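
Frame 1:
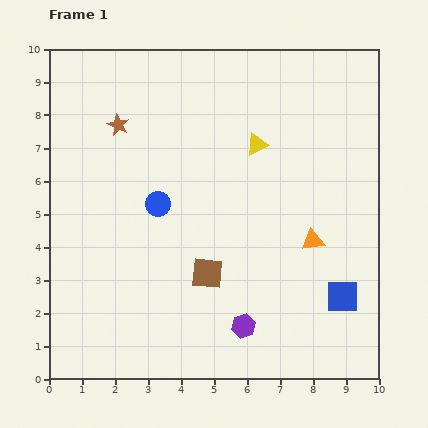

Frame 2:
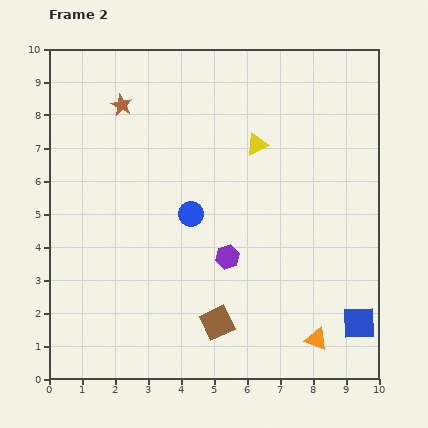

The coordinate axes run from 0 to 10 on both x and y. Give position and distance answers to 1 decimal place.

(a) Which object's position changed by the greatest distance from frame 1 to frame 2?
the orange triangle

(moved 3.0; next 2.2)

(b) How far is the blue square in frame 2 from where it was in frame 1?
0.9

The blue square moved from (8.9, 2.5) to (9.4, 1.7), a distance of √(0.5² + 0.8²) ≈ 0.9.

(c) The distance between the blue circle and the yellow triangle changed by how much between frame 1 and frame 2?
-0.6

Distance in frame 1: 3.5. Distance in frame 2: 2.9.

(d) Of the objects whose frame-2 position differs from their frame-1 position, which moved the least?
the brown star

(moved 0.6)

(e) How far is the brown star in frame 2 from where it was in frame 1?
0.6

The brown star moved from (2.1, 7.7) to (2.2, 8.3), a distance of √(0.1² + 0.6²) ≈ 0.6.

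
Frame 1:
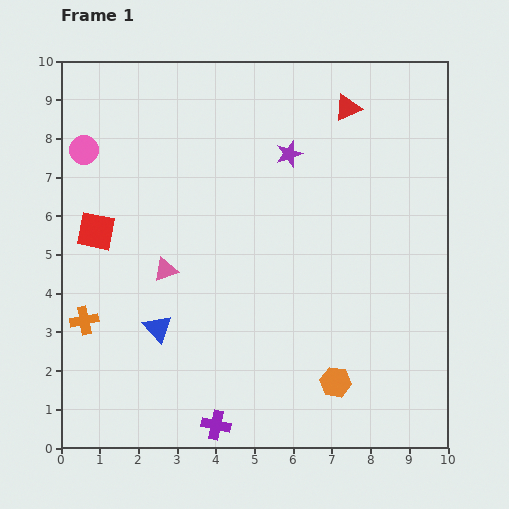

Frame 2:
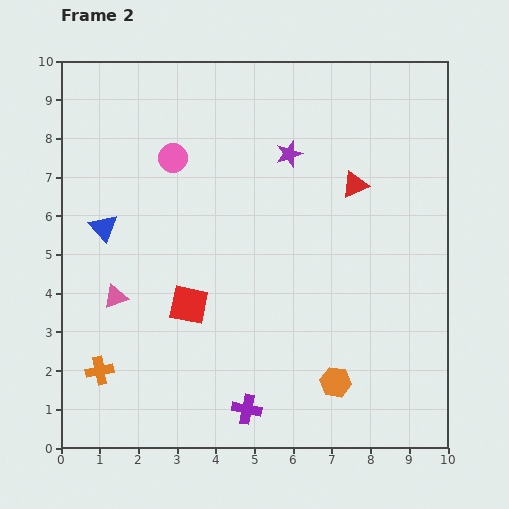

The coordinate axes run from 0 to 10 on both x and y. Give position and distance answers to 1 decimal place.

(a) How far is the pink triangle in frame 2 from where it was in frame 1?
1.5

The pink triangle moved from (2.7, 4.6) to (1.4, 3.9), a distance of √(1.3² + 0.7²) ≈ 1.5.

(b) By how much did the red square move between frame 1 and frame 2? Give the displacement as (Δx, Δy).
(2.4, -1.9)

The red square was at (0.9, 5.6) in frame 1 and (3.3, 3.7) in frame 2.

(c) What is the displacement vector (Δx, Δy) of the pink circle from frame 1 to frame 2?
(2.3, -0.2)

The pink circle was at (0.6, 7.7) in frame 1 and (2.9, 7.5) in frame 2.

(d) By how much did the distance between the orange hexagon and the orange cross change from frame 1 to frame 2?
-0.6

Distance in frame 1: 6.7. Distance in frame 2: 6.1.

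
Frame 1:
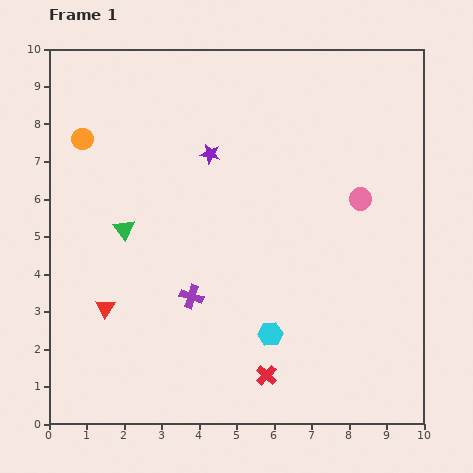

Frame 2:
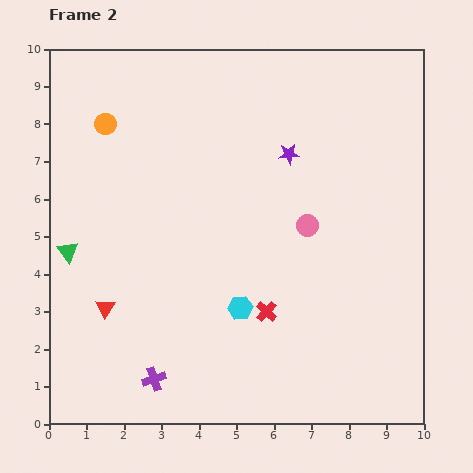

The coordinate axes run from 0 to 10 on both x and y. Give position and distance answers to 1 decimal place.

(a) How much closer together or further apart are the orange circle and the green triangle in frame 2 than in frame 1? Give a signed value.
+0.9

Distance in frame 1: 2.6. Distance in frame 2: 3.5.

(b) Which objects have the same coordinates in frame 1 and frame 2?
the red triangle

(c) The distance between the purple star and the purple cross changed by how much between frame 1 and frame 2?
+3.2

Distance in frame 1: 3.8. Distance in frame 2: 7.0.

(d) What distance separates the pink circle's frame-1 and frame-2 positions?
1.6

The pink circle moved from (8.3, 6.0) to (6.9, 5.3), a distance of √(1.4² + 0.7²) ≈ 1.6.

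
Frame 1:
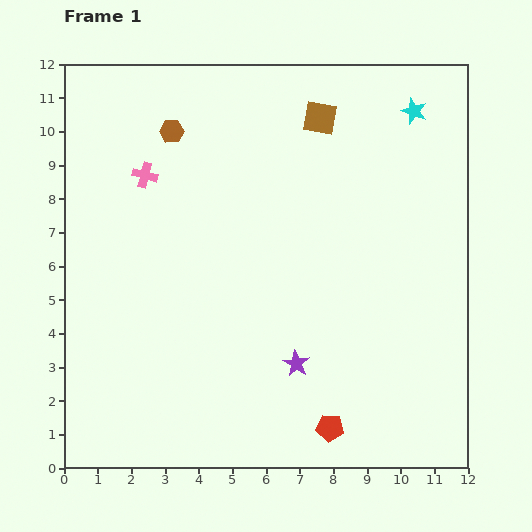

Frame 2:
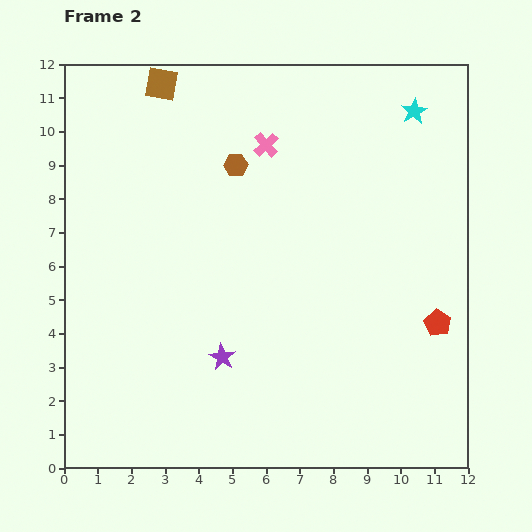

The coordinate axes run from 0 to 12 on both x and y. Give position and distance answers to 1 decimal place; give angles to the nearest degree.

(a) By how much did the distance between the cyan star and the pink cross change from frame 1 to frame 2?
-3.7

Distance in frame 1: 8.2. Distance in frame 2: 4.5.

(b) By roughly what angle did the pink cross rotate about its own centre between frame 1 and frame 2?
33° clockwise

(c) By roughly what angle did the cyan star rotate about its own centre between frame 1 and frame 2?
23° clockwise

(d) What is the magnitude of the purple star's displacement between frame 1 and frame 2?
2.2

The purple star moved from (6.9, 3.1) to (4.7, 3.3), a distance of √(2.2² + 0.2²) ≈ 2.2.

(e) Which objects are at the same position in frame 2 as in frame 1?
the cyan star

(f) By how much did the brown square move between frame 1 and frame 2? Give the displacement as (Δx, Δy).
(-4.7, 1.0)

The brown square was at (7.6, 10.4) in frame 1 and (2.9, 11.4) in frame 2.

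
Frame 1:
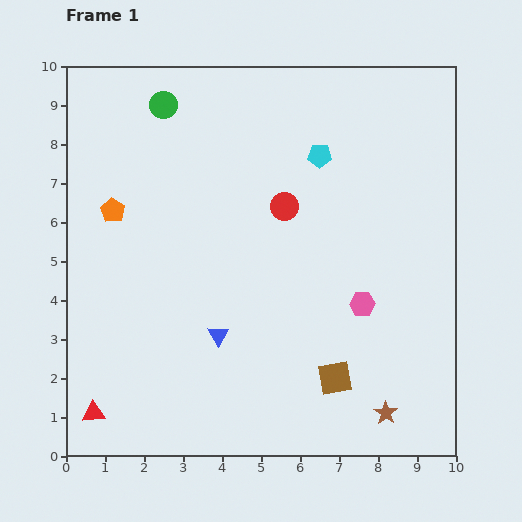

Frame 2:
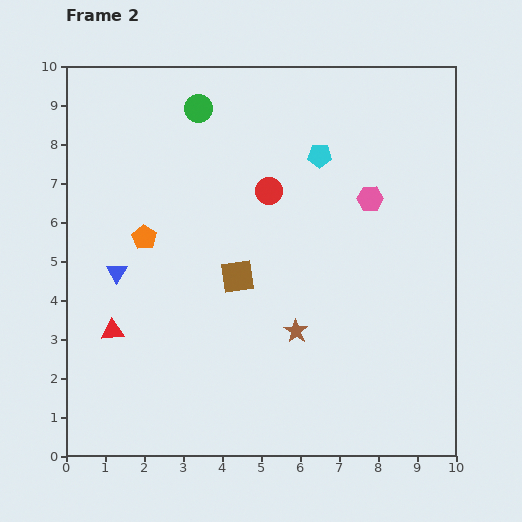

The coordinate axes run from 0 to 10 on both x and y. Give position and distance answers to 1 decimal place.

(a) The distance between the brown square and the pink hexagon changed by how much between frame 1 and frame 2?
+1.9

Distance in frame 1: 2.0. Distance in frame 2: 3.9.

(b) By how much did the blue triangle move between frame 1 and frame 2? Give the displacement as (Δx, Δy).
(-2.6, 1.6)

The blue triangle was at (3.9, 3.1) in frame 1 and (1.3, 4.7) in frame 2.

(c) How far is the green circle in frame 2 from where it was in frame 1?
0.9

The green circle moved from (2.5, 9.0) to (3.4, 8.9), a distance of √(0.9² + 0.1²) ≈ 0.9.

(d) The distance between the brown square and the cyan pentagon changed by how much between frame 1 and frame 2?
-2.0

Distance in frame 1: 5.7. Distance in frame 2: 3.7.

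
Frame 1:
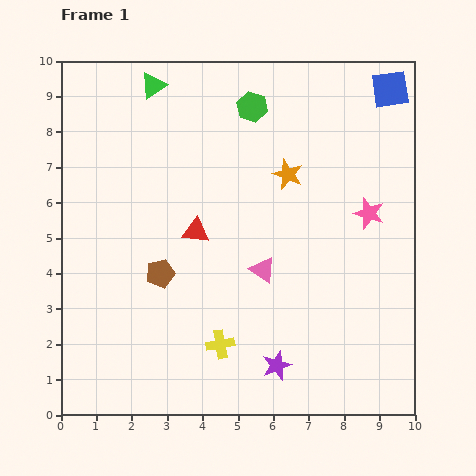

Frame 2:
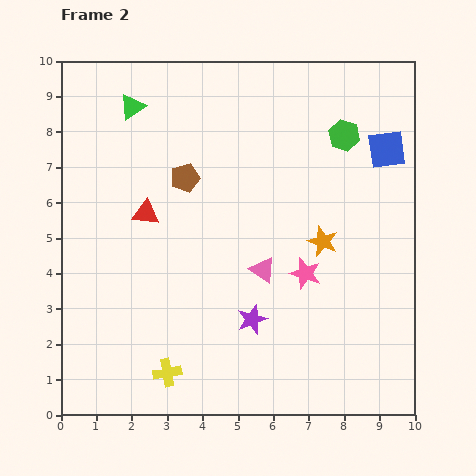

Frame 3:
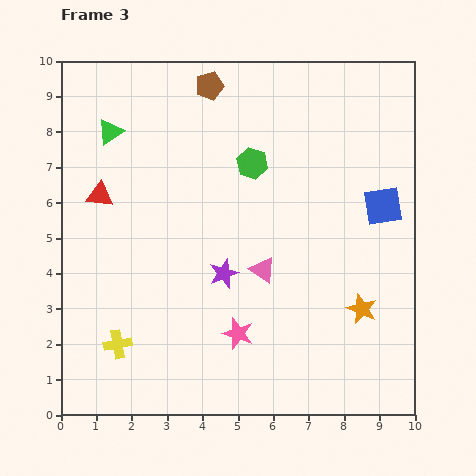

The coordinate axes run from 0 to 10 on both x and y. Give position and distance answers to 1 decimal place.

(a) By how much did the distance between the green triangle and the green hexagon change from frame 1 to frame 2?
+3.2

Distance in frame 1: 2.9. Distance in frame 2: 6.1.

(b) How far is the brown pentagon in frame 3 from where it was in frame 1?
5.5

The brown pentagon moved from (2.8, 4.0) to (4.2, 9.3), a distance of √(1.4² + 5.3²) ≈ 5.5.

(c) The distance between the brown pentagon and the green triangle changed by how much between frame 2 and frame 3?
+0.6

Distance in frame 2: 2.5. Distance in frame 3: 3.1.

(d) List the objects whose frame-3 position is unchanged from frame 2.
the pink triangle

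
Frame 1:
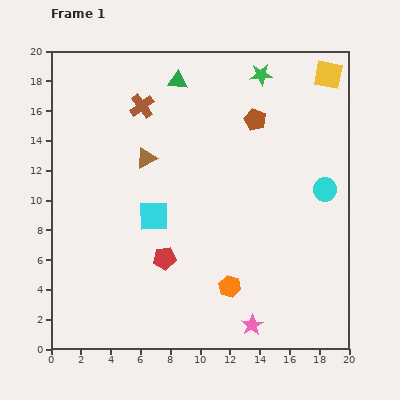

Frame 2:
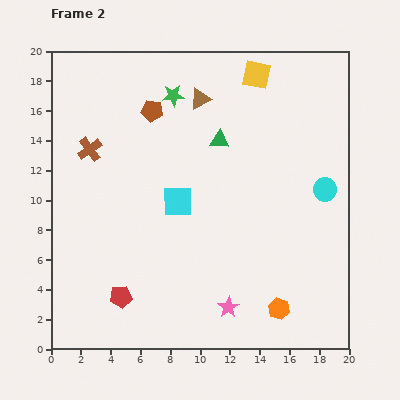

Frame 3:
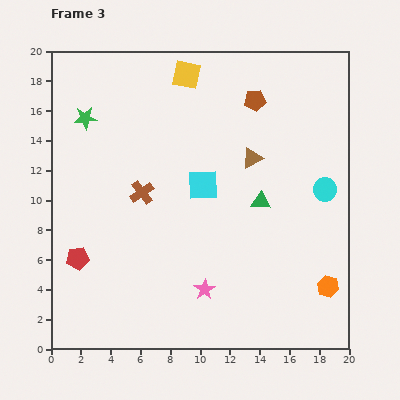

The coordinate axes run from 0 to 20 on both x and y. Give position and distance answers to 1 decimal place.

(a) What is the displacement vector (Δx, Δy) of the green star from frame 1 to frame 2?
(-5.9, -1.4)

The green star was at (14.1, 18.4) in frame 1 and (8.2, 17.0) in frame 2.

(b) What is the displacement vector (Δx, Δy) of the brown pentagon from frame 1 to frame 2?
(-6.9, 0.6)

The brown pentagon was at (13.7, 15.4) in frame 1 and (6.8, 16.0) in frame 2.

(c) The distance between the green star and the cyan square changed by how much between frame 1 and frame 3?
-2.8

Distance in frame 1: 11.9. Distance in frame 3: 9.1.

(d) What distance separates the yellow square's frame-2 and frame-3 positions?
4.7

The yellow square moved from (13.8, 18.4) to (9.1, 18.4), a distance of √(4.7² + 0.0²) ≈ 4.7.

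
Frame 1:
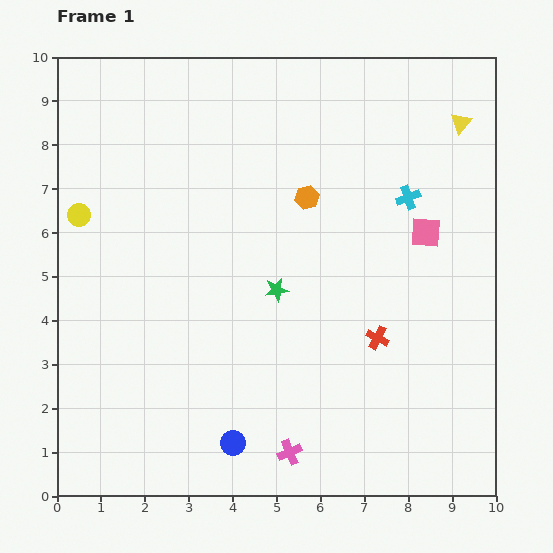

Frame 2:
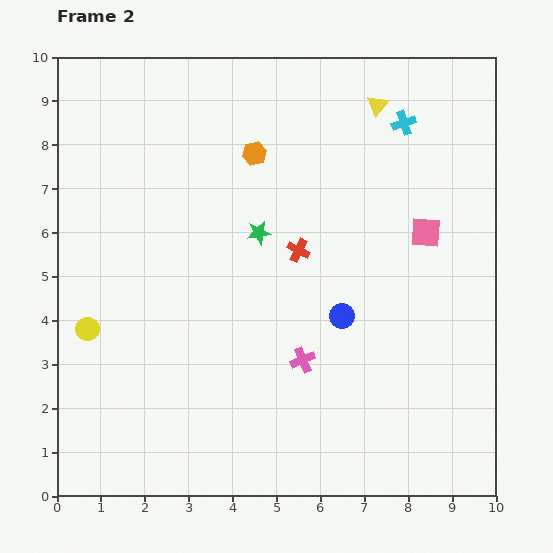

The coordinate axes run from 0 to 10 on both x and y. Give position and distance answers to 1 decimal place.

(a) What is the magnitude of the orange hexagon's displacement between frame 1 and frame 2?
1.6

The orange hexagon moved from (5.7, 6.8) to (4.5, 7.8), a distance of √(1.2² + 1.0²) ≈ 1.6.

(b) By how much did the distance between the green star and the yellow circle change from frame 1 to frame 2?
-0.3

Distance in frame 1: 4.8. Distance in frame 2: 4.5.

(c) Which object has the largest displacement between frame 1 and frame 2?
the blue circle

(moved 3.8; next 2.7)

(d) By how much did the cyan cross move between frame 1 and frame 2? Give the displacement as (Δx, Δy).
(-0.1, 1.7)

The cyan cross was at (8.0, 6.8) in frame 1 and (7.9, 8.5) in frame 2.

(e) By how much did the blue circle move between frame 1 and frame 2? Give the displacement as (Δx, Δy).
(2.5, 2.9)

The blue circle was at (4.0, 1.2) in frame 1 and (6.5, 4.1) in frame 2.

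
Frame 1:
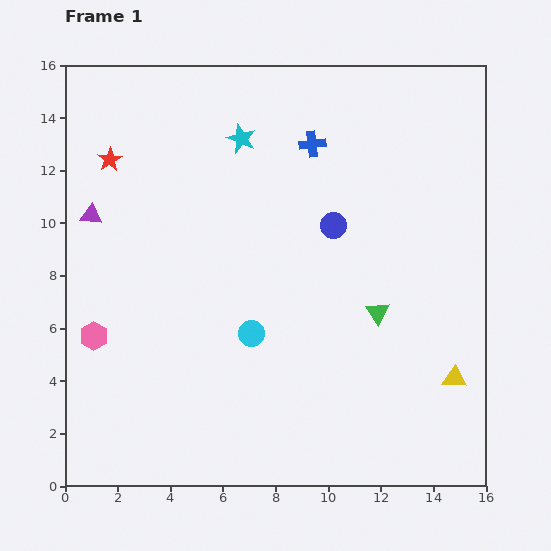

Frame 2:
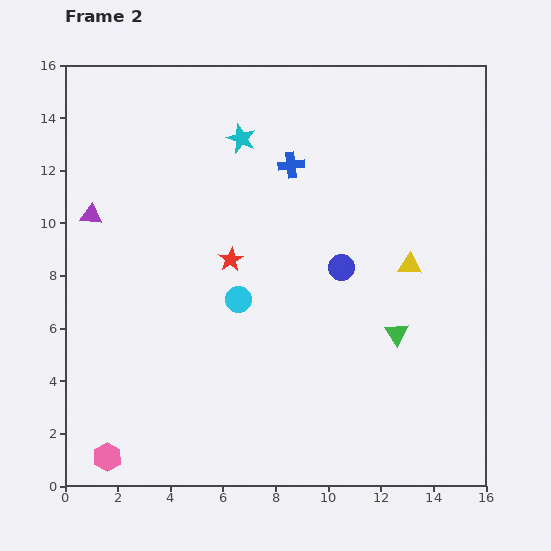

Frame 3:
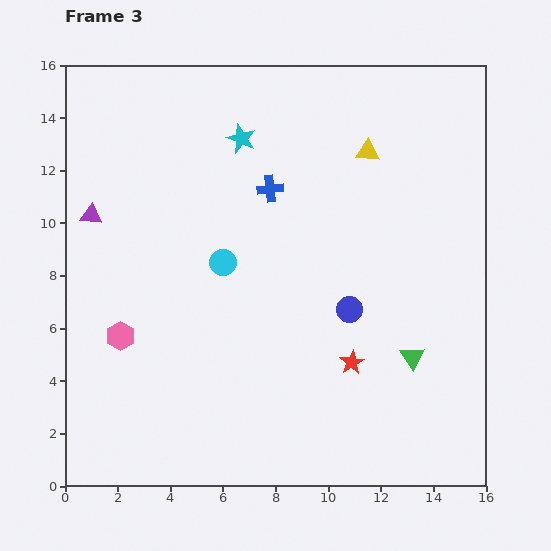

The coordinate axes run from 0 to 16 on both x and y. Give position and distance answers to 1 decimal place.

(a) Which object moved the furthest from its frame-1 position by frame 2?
the red star

(moved 6.0; next 4.6)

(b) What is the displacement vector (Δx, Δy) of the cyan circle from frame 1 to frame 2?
(-0.5, 1.3)

The cyan circle was at (7.1, 5.8) in frame 1 and (6.6, 7.1) in frame 2.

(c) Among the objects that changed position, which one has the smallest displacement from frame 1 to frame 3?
the pink hexagon

(moved 1.0)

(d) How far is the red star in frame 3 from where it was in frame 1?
12.0

The red star moved from (1.7, 12.4) to (10.9, 4.7), a distance of √(9.2² + 7.7²) ≈ 12.0.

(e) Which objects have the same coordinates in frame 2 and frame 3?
the cyan star, the purple triangle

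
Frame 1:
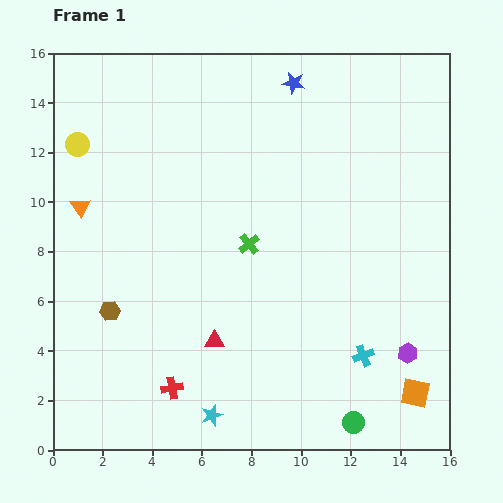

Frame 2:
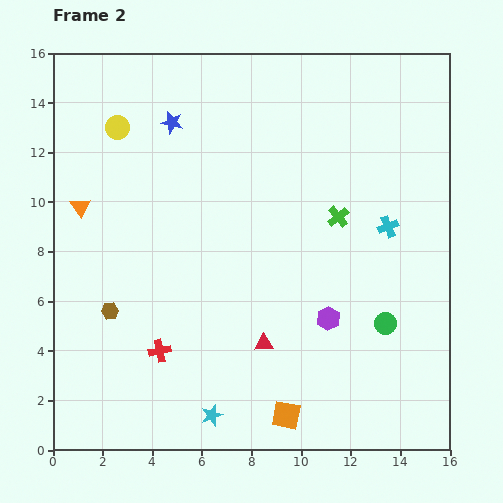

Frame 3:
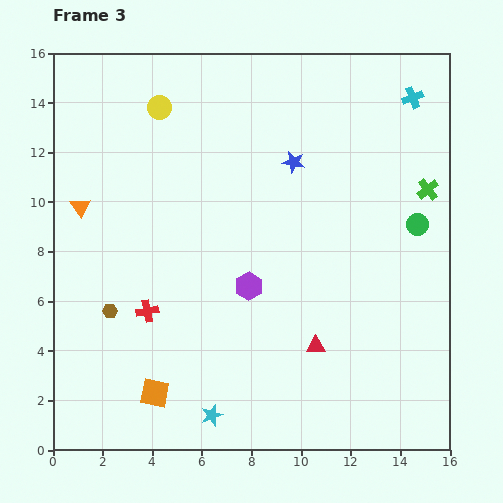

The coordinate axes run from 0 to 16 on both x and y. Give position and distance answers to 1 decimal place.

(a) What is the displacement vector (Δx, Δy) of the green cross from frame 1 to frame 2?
(3.6, 1.1)

The green cross was at (7.9, 8.3) in frame 1 and (11.5, 9.4) in frame 2.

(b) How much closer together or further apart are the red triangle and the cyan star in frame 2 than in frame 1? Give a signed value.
+0.6

Distance in frame 1: 3.0. Distance in frame 2: 3.6.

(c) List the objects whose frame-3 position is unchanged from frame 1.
the cyan star, the brown hexagon, the orange triangle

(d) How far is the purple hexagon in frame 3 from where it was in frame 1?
6.9

The purple hexagon moved from (14.3, 3.9) to (7.9, 6.6), a distance of √(6.4² + 2.7²) ≈ 6.9.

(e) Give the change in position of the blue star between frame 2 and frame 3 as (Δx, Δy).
(4.9, -1.6)

The blue star was at (4.8, 13.2) in frame 2 and (9.7, 11.6) in frame 3.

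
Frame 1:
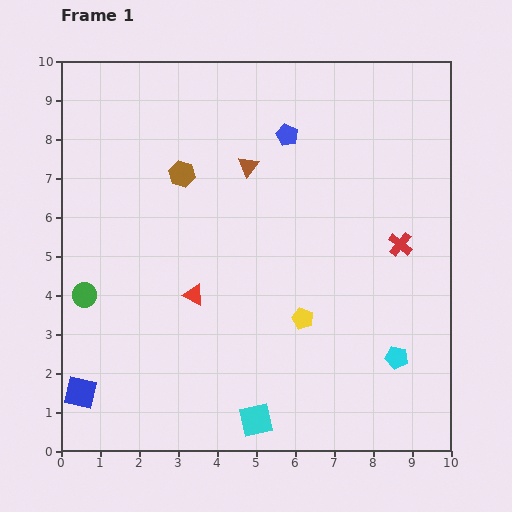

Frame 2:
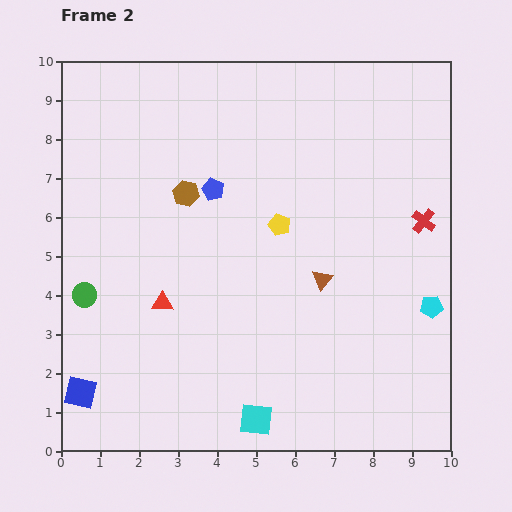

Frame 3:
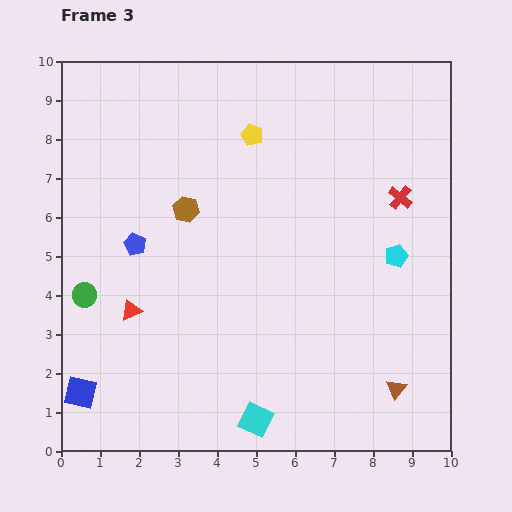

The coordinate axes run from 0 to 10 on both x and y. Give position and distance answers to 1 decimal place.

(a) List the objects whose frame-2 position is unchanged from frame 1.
the green circle, the cyan square, the blue square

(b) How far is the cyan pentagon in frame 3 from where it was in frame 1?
2.6

The cyan pentagon moved from (8.6, 2.4) to (8.6, 5.0), a distance of √(0.0² + 2.6²) ≈ 2.6.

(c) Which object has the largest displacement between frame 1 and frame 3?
the brown triangle

(moved 6.9; next 4.9)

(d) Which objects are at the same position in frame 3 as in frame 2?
the green circle, the cyan square, the blue square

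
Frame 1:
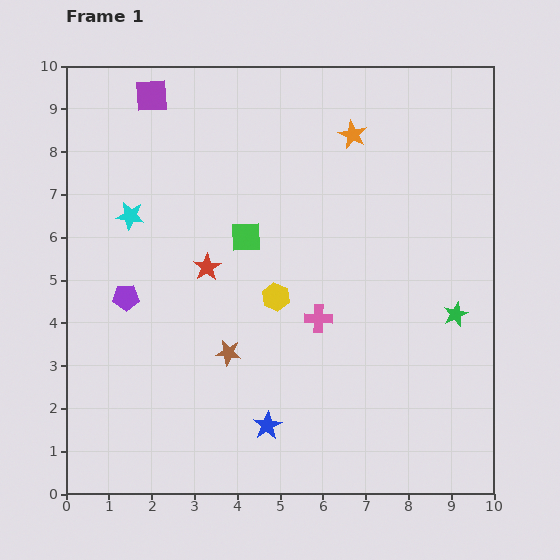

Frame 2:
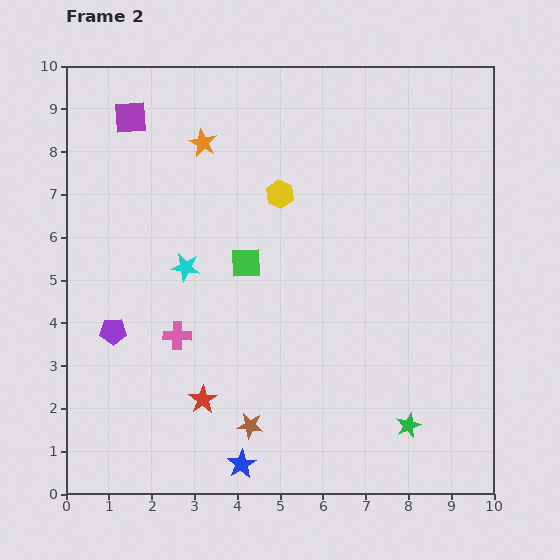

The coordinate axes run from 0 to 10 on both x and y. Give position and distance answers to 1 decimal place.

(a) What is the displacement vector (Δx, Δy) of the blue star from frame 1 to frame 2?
(-0.6, -0.9)

The blue star was at (4.7, 1.6) in frame 1 and (4.1, 0.7) in frame 2.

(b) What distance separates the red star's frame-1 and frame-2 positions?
3.1

The red star moved from (3.3, 5.3) to (3.2, 2.2), a distance of √(0.1² + 3.1²) ≈ 3.1.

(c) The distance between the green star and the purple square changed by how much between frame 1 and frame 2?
+1.0

Distance in frame 1: 8.7. Distance in frame 2: 9.7.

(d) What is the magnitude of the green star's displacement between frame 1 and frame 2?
2.8

The green star moved from (9.1, 4.2) to (8.0, 1.6), a distance of √(1.1² + 2.6²) ≈ 2.8.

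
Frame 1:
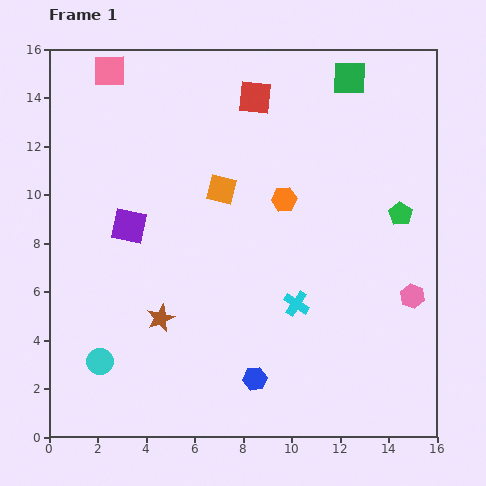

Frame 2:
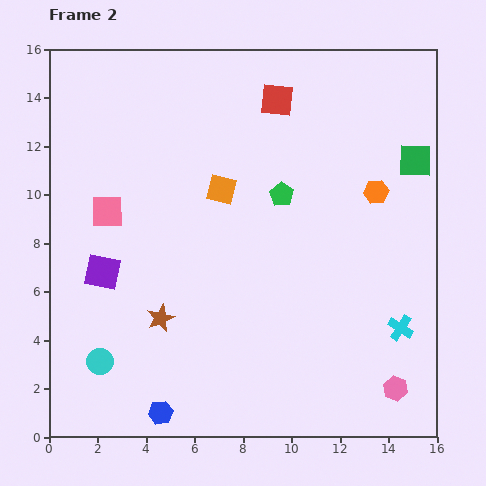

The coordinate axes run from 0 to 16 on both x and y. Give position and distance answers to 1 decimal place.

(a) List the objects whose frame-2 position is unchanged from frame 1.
the brown star, the cyan circle, the orange square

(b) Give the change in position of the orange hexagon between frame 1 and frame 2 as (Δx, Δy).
(3.8, 0.3)

The orange hexagon was at (9.7, 9.8) in frame 1 and (13.5, 10.1) in frame 2.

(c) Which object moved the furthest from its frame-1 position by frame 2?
the pink square

(moved 5.8; next 5.0)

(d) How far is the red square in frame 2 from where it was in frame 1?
0.9

The red square moved from (8.5, 14.0) to (9.4, 13.9), a distance of √(0.9² + 0.1²) ≈ 0.9.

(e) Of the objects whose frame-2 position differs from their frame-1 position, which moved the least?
the red square

(moved 0.9)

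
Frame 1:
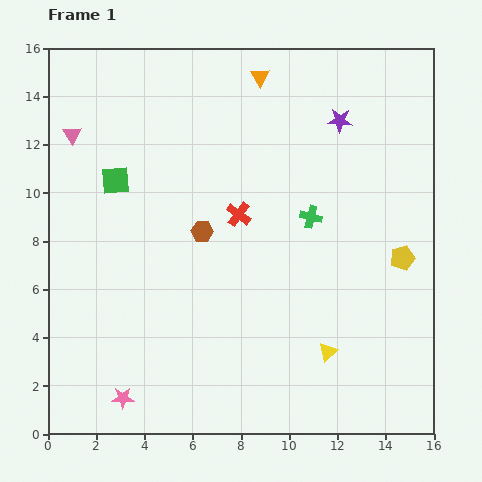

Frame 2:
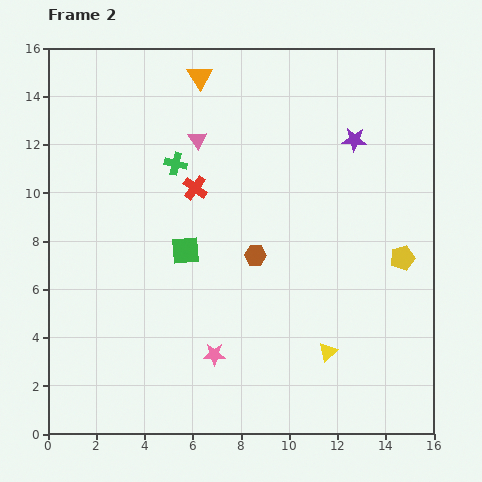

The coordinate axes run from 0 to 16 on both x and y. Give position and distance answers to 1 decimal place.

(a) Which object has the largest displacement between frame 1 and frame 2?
the green cross

(moved 6.0; next 5.2)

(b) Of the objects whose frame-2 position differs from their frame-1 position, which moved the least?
the purple star

(moved 1.0)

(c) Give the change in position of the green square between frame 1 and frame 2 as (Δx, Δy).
(2.9, -2.9)

The green square was at (2.8, 10.5) in frame 1 and (5.7, 7.6) in frame 2.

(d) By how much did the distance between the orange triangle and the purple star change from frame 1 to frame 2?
+3.1

Distance in frame 1: 3.8. Distance in frame 2: 6.9.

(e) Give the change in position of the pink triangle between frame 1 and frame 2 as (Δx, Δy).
(5.2, -0.2)

The pink triangle was at (1.0, 12.4) in frame 1 and (6.2, 12.2) in frame 2.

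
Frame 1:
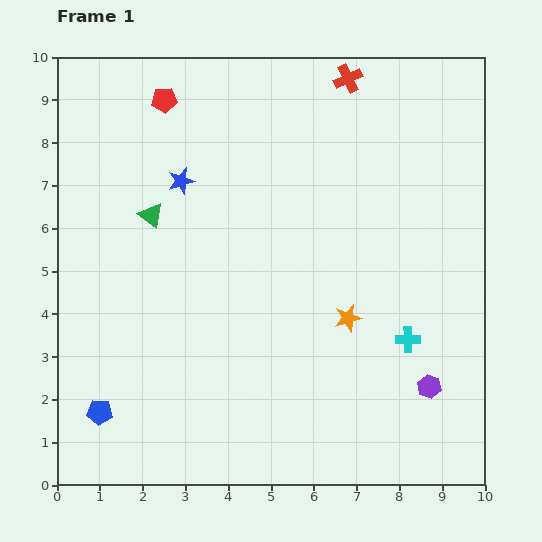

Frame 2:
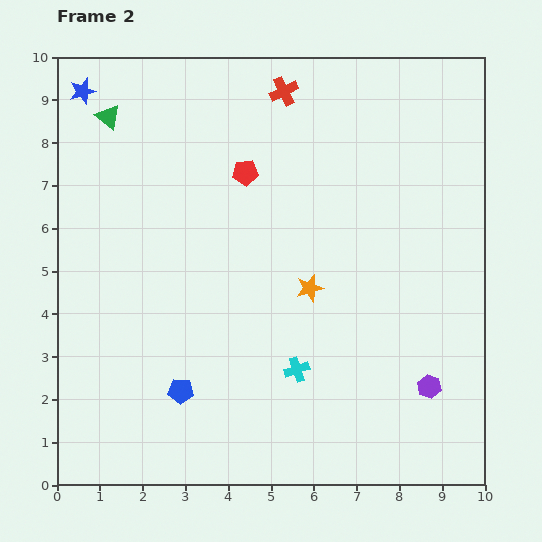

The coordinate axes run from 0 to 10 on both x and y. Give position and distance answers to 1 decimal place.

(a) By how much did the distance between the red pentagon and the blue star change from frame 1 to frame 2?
+2.3

Distance in frame 1: 1.9. Distance in frame 2: 4.2.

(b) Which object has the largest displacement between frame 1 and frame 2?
the blue star

(moved 3.1; next 2.7)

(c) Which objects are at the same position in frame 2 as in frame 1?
the purple hexagon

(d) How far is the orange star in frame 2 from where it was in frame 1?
1.1

The orange star moved from (6.8, 3.9) to (5.9, 4.6), a distance of √(0.9² + 0.7²) ≈ 1.1.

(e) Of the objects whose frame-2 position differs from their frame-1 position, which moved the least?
the orange star

(moved 1.1)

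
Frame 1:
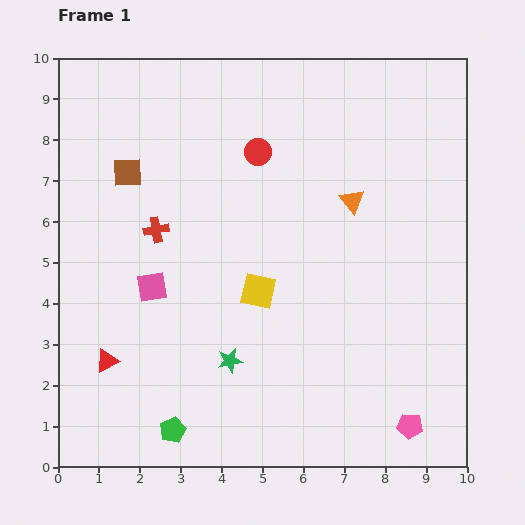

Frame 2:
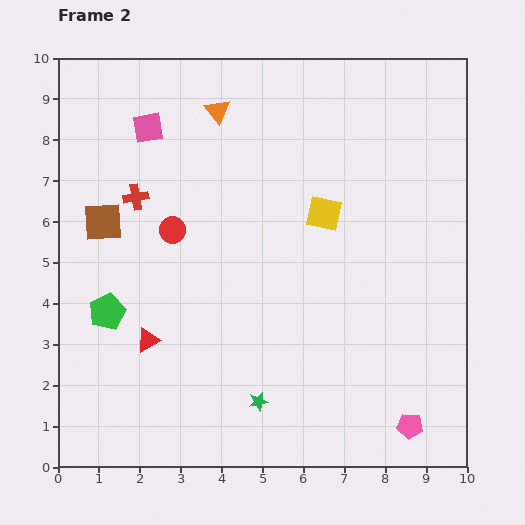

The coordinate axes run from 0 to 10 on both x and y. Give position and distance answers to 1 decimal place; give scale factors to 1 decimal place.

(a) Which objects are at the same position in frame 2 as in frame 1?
the pink pentagon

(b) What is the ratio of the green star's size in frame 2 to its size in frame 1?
0.8×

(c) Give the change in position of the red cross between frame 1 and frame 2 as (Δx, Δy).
(-0.5, 0.8)

The red cross was at (2.4, 5.8) in frame 1 and (1.9, 6.6) in frame 2.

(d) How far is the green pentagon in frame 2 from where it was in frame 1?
3.3

The green pentagon moved from (2.8, 0.9) to (1.2, 3.8), a distance of √(1.6² + 2.9²) ≈ 3.3.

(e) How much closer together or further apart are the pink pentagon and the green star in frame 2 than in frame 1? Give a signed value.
-1.0

Distance in frame 1: 4.7. Distance in frame 2: 3.7.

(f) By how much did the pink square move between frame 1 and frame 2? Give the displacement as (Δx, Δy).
(-0.1, 3.9)

The pink square was at (2.3, 4.4) in frame 1 and (2.2, 8.3) in frame 2.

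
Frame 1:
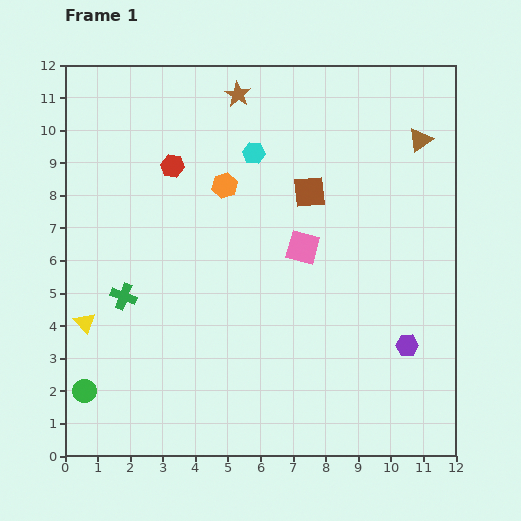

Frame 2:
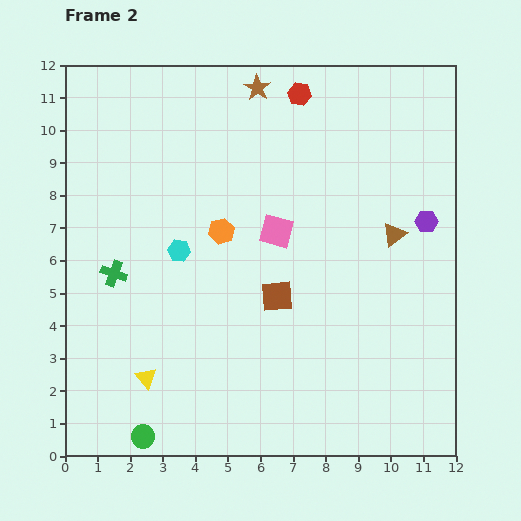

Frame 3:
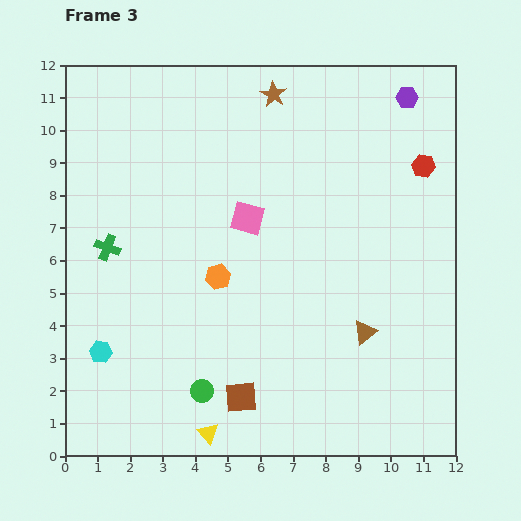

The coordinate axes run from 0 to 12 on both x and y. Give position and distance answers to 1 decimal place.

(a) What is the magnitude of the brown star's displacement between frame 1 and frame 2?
0.6

The brown star moved from (5.3, 11.1) to (5.9, 11.3), a distance of √(0.6² + 0.2²) ≈ 0.6.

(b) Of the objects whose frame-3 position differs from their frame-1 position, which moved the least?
the brown star

(moved 1.1)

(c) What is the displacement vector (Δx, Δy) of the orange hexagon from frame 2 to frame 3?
(-0.1, -1.4)

The orange hexagon was at (4.8, 6.9) in frame 2 and (4.7, 5.5) in frame 3.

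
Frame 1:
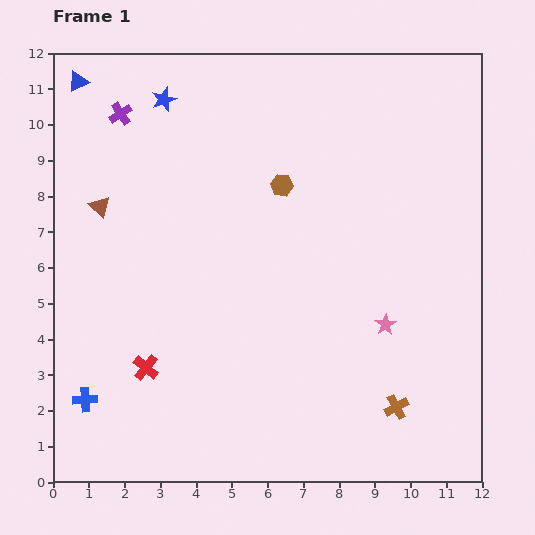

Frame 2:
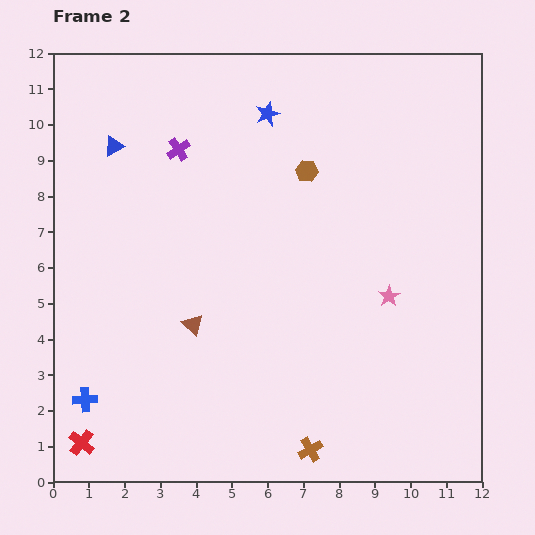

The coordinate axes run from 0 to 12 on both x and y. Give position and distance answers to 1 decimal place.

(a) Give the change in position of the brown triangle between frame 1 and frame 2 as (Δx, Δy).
(2.6, -3.3)

The brown triangle was at (1.3, 7.7) in frame 1 and (3.9, 4.4) in frame 2.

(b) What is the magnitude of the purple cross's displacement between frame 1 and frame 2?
1.9

The purple cross moved from (1.9, 10.3) to (3.5, 9.3), a distance of √(1.6² + 1.0²) ≈ 1.9.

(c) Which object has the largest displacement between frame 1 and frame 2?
the brown triangle

(moved 4.2; next 2.9)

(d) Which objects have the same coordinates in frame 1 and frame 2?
the blue cross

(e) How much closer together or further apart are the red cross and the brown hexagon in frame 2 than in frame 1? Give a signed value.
+3.5

Distance in frame 1: 6.4. Distance in frame 2: 9.9.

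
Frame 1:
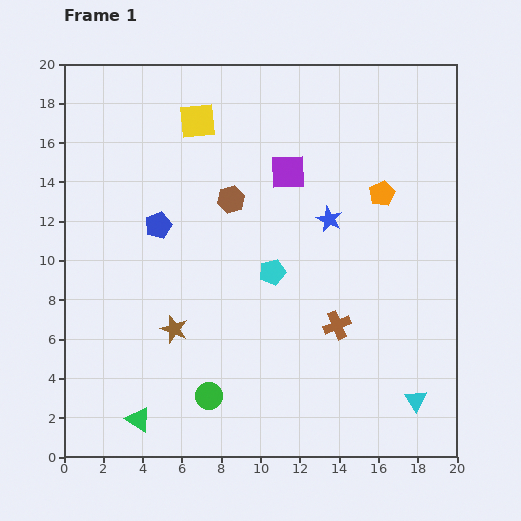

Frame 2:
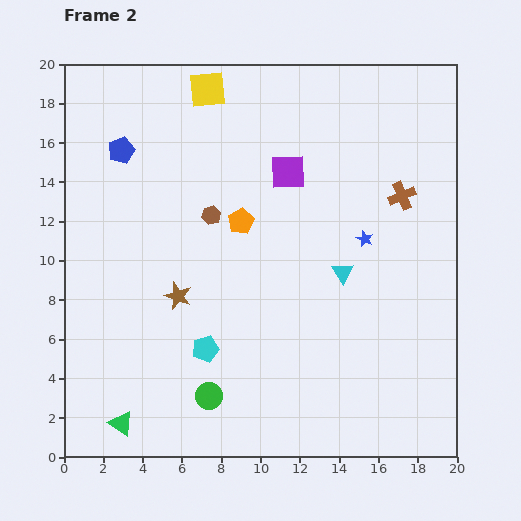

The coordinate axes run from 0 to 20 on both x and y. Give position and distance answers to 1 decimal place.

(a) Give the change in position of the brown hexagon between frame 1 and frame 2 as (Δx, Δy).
(-1.0, -0.8)

The brown hexagon was at (8.5, 13.1) in frame 1 and (7.5, 12.3) in frame 2.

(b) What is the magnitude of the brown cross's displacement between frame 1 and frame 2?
7.4

The brown cross moved from (13.9, 6.7) to (17.2, 13.3), a distance of √(3.3² + 6.6²) ≈ 7.4.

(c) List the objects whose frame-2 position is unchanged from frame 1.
the green circle, the purple square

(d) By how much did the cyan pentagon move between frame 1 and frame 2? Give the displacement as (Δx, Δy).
(-3.4, -3.9)

The cyan pentagon was at (10.6, 9.4) in frame 1 and (7.2, 5.5) in frame 2.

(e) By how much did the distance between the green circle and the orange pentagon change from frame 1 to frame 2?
-4.5

Distance in frame 1: 13.5. Distance in frame 2: 9.0.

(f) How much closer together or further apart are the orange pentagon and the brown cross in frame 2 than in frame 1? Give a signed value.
+1.2

Distance in frame 1: 7.1. Distance in frame 2: 8.3.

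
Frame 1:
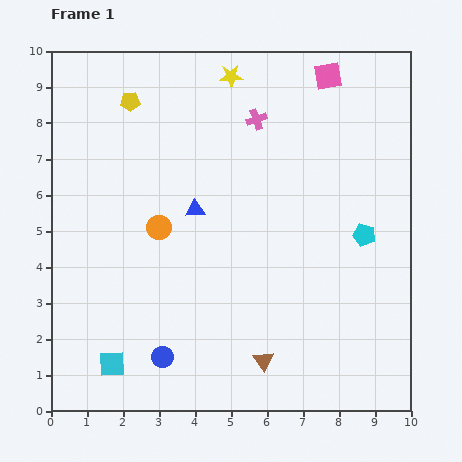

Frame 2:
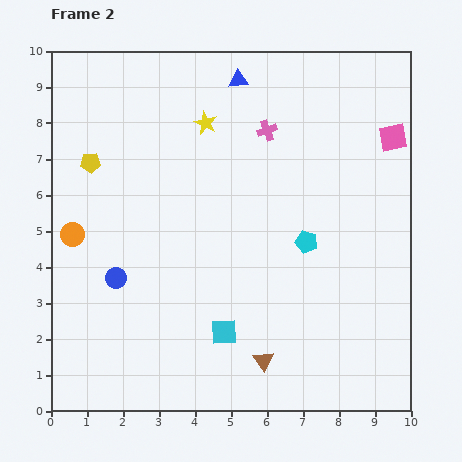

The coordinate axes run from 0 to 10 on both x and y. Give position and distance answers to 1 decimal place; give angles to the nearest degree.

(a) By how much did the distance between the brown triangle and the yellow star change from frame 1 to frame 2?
-1.2

Distance in frame 1: 8.0. Distance in frame 2: 6.8.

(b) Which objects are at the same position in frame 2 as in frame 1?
the brown triangle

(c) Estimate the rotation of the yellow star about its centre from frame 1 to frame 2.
29° clockwise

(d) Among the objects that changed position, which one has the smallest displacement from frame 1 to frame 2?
the pink cross

(moved 0.4)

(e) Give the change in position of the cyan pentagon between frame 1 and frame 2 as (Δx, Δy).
(-1.6, -0.2)

The cyan pentagon was at (8.7, 4.9) in frame 1 and (7.1, 4.7) in frame 2.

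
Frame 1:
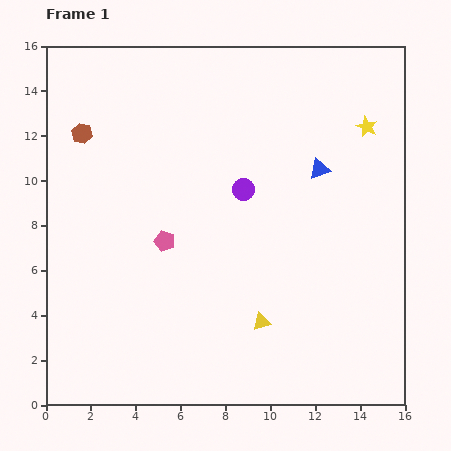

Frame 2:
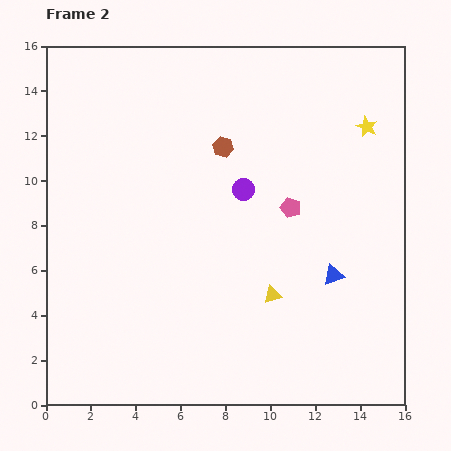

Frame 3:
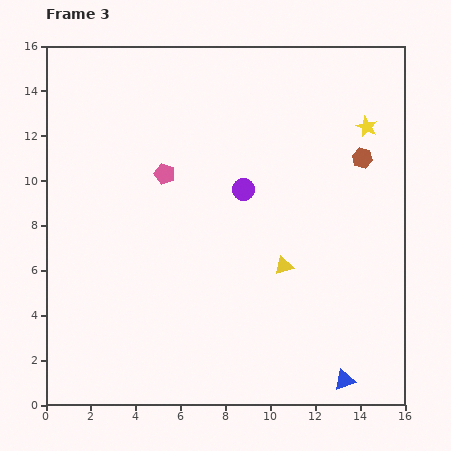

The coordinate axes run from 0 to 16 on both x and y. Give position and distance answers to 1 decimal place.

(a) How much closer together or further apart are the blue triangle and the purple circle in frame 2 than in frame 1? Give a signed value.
+2.0

Distance in frame 1: 3.5. Distance in frame 2: 5.5.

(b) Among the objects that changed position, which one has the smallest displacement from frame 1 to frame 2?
the yellow triangle

(moved 1.3)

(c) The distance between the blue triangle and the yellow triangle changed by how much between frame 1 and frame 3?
-1.5

Distance in frame 1: 7.3. Distance in frame 3: 5.8.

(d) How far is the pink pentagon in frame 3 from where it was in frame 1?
3.0

The pink pentagon moved from (5.3, 7.3) to (5.3, 10.3), a distance of √(0.0² + 3.0²) ≈ 3.0.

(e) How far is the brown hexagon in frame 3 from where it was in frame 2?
6.2

The brown hexagon moved from (7.9, 11.5) to (14.1, 11.0), a distance of √(6.2² + 0.5²) ≈ 6.2.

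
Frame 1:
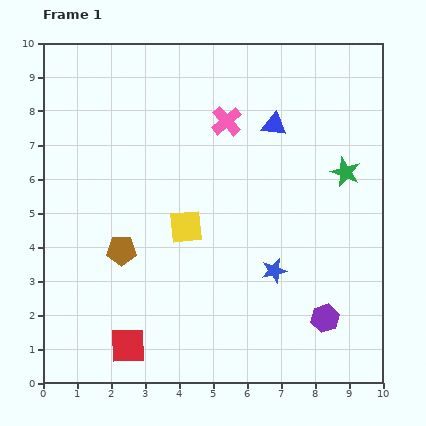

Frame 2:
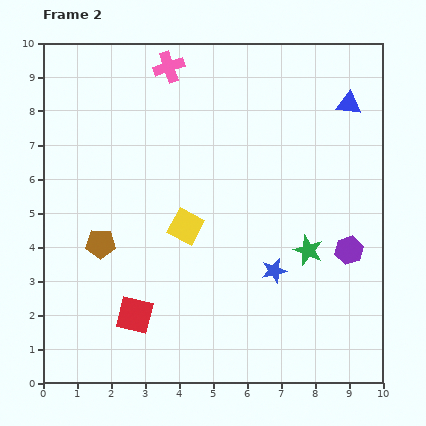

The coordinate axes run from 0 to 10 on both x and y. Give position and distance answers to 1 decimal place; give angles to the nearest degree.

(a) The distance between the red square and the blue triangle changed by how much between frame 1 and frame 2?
+1.0

Distance in frame 1: 7.8. Distance in frame 2: 8.8.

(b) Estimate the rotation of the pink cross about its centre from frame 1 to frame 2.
22° clockwise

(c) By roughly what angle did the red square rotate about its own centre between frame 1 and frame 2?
15° clockwise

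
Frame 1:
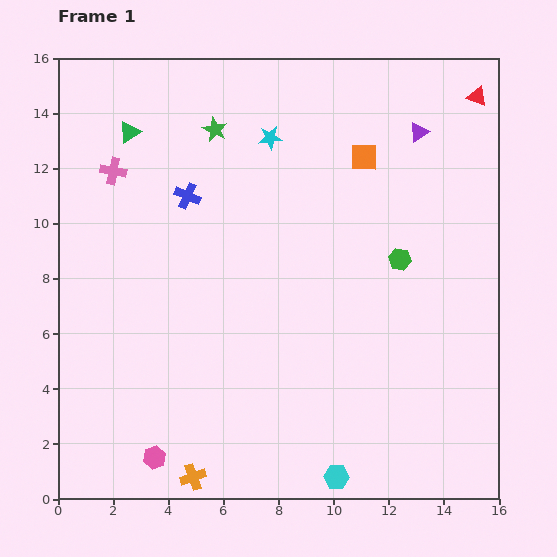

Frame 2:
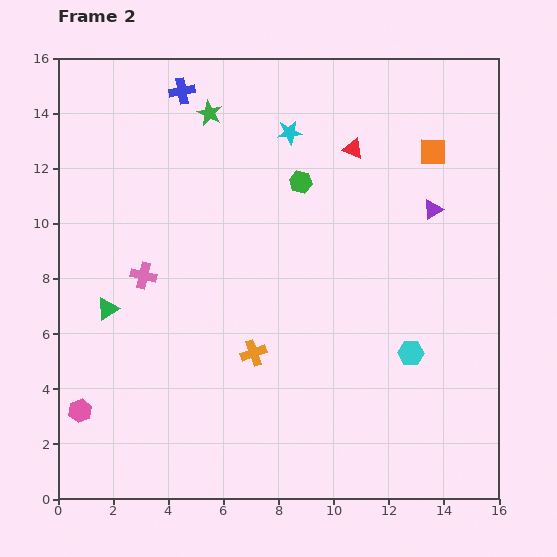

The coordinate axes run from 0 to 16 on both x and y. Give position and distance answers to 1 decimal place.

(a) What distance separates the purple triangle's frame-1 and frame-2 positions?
2.8

The purple triangle moved from (13.1, 13.3) to (13.6, 10.5), a distance of √(0.5² + 2.8²) ≈ 2.8.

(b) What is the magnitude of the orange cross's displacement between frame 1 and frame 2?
5.0

The orange cross moved from (4.9, 0.8) to (7.1, 5.3), a distance of √(2.2² + 4.5²) ≈ 5.0.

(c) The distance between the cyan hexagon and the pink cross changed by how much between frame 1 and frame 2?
-3.6

Distance in frame 1: 13.7. Distance in frame 2: 10.1.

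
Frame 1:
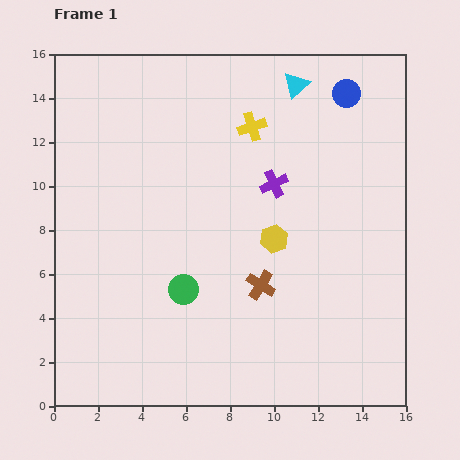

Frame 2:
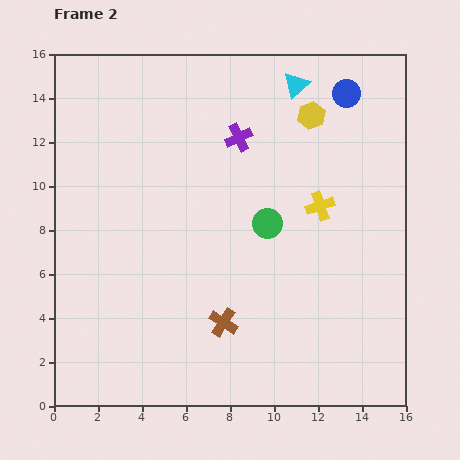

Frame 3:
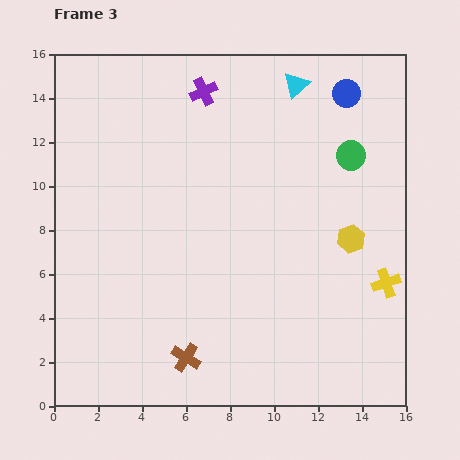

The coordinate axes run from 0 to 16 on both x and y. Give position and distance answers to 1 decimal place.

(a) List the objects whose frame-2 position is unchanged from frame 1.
the cyan triangle, the blue circle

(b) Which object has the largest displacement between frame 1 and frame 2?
the yellow hexagon

(moved 5.9; next 4.8)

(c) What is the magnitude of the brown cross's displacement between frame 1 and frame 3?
4.7

The brown cross moved from (9.4, 5.5) to (6.0, 2.2), a distance of √(3.4² + 3.3²) ≈ 4.7.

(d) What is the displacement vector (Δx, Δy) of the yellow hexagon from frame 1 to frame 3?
(3.5, 0.0)

The yellow hexagon was at (10.0, 7.6) in frame 1 and (13.5, 7.6) in frame 3.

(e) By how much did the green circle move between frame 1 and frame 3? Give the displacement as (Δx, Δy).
(7.6, 6.1)

The green circle was at (5.9, 5.3) in frame 1 and (13.5, 11.4) in frame 3.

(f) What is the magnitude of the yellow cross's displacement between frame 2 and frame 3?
4.6

The yellow cross moved from (12.1, 9.1) to (15.1, 5.6), a distance of √(3.0² + 3.5²) ≈ 4.6.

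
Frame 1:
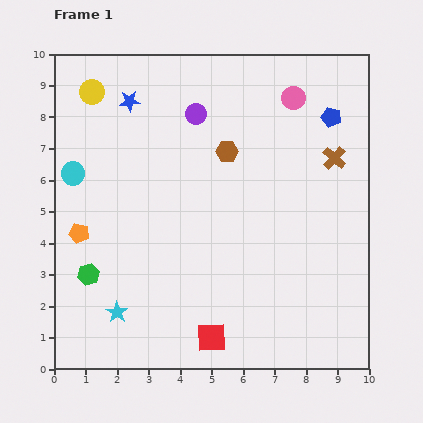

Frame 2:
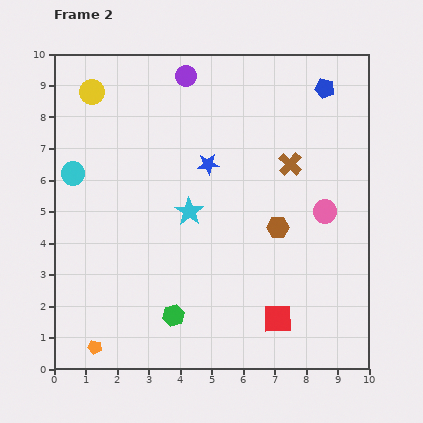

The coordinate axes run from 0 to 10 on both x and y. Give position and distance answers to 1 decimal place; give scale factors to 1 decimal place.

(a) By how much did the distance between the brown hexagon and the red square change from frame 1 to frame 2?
-3.0

Distance in frame 1: 5.9. Distance in frame 2: 2.9.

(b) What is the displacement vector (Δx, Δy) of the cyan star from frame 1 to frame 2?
(2.3, 3.2)

The cyan star was at (2.0, 1.8) in frame 1 and (4.3, 5.0) in frame 2.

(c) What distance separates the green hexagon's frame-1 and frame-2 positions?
3.0

The green hexagon moved from (1.1, 3.0) to (3.8, 1.7), a distance of √(2.7² + 1.3²) ≈ 3.0.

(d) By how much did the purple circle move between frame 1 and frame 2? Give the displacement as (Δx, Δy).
(-0.3, 1.2)

The purple circle was at (4.5, 8.1) in frame 1 and (4.2, 9.3) in frame 2.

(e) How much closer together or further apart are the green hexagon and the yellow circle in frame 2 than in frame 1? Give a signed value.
+1.8

Distance in frame 1: 5.8. Distance in frame 2: 7.6.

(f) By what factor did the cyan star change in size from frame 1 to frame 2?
1.3×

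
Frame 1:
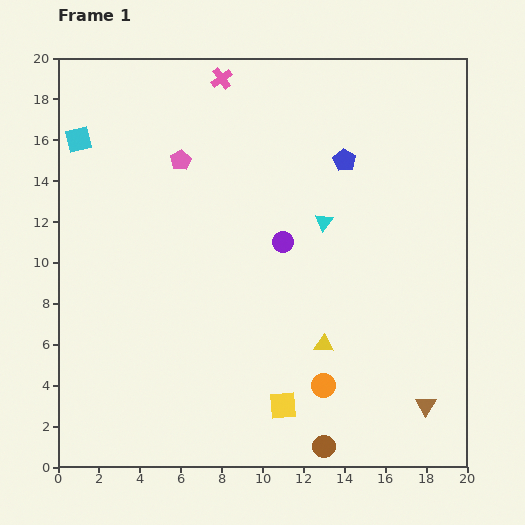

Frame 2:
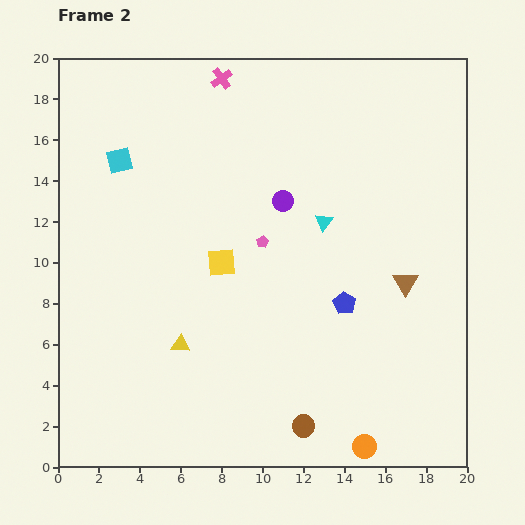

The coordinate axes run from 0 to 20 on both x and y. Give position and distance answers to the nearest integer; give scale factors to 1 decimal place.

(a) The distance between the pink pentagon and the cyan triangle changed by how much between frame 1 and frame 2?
-5

Distance in frame 1: 8. Distance in frame 2: 3.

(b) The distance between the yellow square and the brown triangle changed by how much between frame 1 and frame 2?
+2

Distance in frame 1: 7. Distance in frame 2: 9.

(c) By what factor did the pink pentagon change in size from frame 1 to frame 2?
0.6×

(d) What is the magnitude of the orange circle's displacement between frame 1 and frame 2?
4

The orange circle moved from (13, 4) to (15, 1), a distance of √(2² + 3²) ≈ 4.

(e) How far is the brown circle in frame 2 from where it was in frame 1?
1

The brown circle moved from (13, 1) to (12, 2), a distance of √(1² + 1²) ≈ 1.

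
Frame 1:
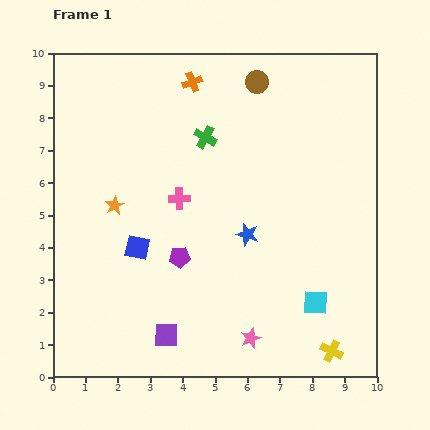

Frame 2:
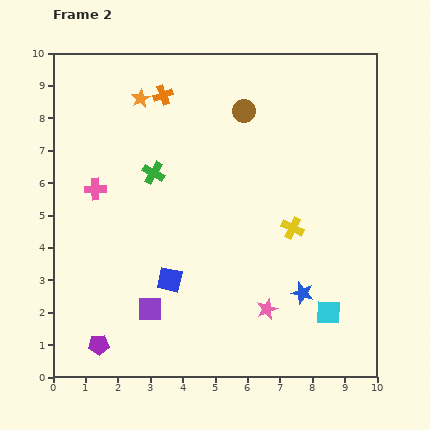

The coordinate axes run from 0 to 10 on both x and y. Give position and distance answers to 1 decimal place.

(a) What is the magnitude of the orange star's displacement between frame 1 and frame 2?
3.4

The orange star moved from (1.9, 5.3) to (2.7, 8.6), a distance of √(0.8² + 3.3²) ≈ 3.4.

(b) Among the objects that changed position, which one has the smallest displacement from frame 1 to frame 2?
the cyan square

(moved 0.5)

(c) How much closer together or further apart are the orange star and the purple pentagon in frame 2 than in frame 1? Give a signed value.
+5.1

Distance in frame 1: 2.6. Distance in frame 2: 7.7.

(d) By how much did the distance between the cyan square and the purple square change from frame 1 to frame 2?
+0.8

Distance in frame 1: 4.7. Distance in frame 2: 5.5.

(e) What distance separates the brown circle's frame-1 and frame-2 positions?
1.0

The brown circle moved from (6.3, 9.1) to (5.9, 8.2), a distance of √(0.4² + 0.9²) ≈ 1.0.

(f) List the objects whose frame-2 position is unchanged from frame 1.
none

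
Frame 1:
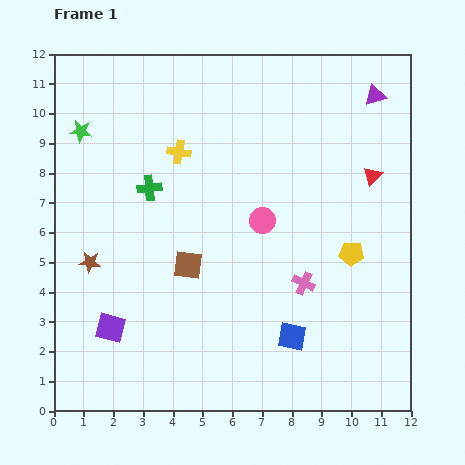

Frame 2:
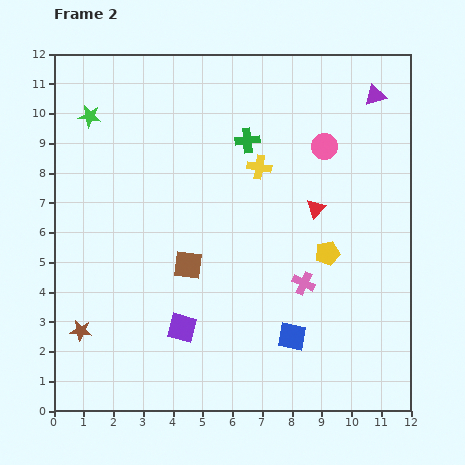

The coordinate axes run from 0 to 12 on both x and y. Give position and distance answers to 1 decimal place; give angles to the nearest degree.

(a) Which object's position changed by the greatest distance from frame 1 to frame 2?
the green cross

(moved 3.7; next 3.3)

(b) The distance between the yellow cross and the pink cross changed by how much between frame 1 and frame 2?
-1.9

Distance in frame 1: 6.1. Distance in frame 2: 4.2.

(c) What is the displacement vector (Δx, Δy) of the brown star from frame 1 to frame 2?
(-0.3, -2.3)

The brown star was at (1.2, 5.0) in frame 1 and (0.9, 2.7) in frame 2.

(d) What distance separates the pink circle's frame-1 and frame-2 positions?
3.3

The pink circle moved from (7.0, 6.4) to (9.1, 8.9), a distance of √(2.1² + 2.5²) ≈ 3.3.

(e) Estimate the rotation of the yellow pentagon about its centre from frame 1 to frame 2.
20° counter-clockwise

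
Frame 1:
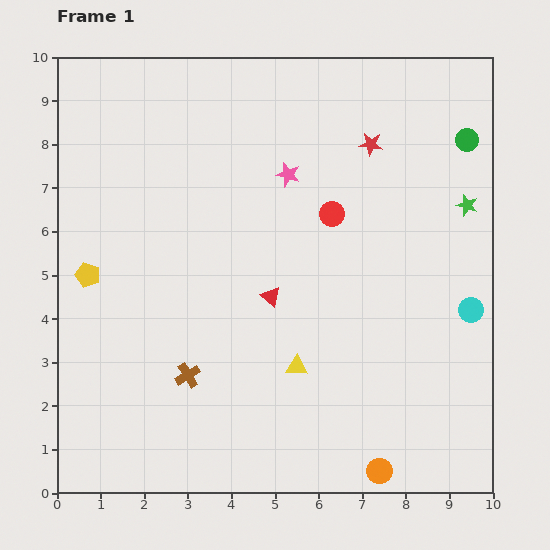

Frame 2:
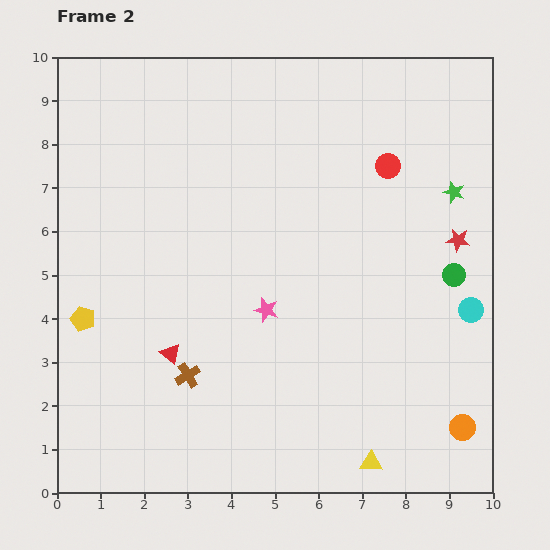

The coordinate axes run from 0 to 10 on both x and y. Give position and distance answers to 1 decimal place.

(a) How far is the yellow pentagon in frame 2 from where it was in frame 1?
1.0

The yellow pentagon moved from (0.7, 5.0) to (0.6, 4.0), a distance of √(0.1² + 1.0²) ≈ 1.0.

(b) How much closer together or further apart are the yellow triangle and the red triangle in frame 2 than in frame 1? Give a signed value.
+3.5

Distance in frame 1: 1.7. Distance in frame 2: 5.2.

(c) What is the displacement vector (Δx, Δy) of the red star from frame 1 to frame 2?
(2.0, -2.2)

The red star was at (7.2, 8.0) in frame 1 and (9.2, 5.8) in frame 2.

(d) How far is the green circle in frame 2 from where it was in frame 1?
3.1

The green circle moved from (9.4, 8.1) to (9.1, 5.0), a distance of √(0.3² + 3.1²) ≈ 3.1.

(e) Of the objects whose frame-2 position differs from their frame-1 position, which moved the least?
the green star

(moved 0.4)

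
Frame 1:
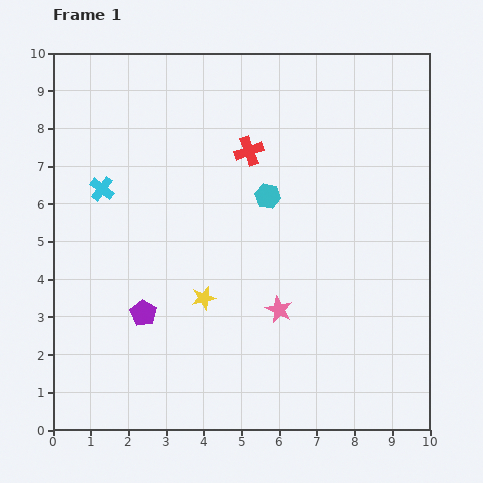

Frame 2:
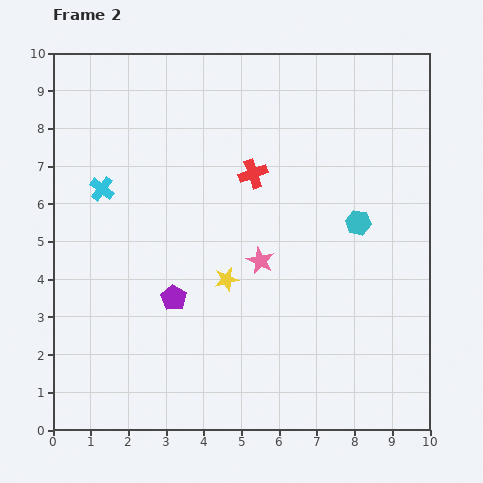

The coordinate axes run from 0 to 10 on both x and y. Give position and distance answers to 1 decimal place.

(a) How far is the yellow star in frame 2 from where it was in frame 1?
0.8

The yellow star moved from (4.0, 3.5) to (4.6, 4.0), a distance of √(0.6² + 0.5²) ≈ 0.8.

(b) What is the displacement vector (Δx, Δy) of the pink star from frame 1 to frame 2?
(-0.5, 1.3)

The pink star was at (6.0, 3.2) in frame 1 and (5.5, 4.5) in frame 2.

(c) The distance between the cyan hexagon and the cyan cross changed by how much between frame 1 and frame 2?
+2.5

Distance in frame 1: 4.4. Distance in frame 2: 6.9.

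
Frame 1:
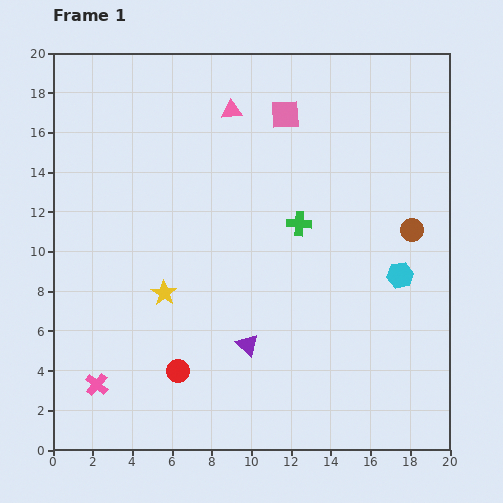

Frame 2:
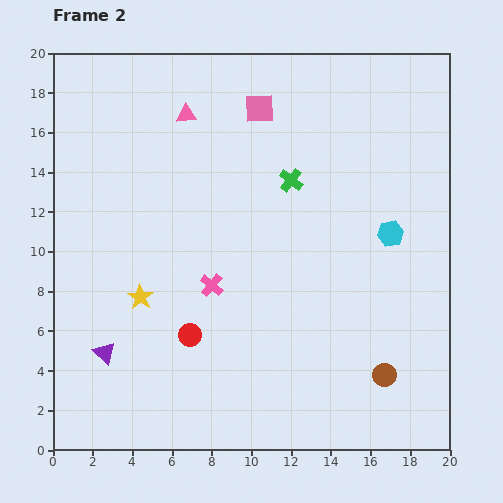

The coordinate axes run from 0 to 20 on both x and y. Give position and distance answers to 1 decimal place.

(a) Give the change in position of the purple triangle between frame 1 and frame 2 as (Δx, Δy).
(-7.2, -0.4)

The purple triangle was at (9.8, 5.3) in frame 1 and (2.6, 4.9) in frame 2.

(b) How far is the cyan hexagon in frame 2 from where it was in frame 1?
2.2

The cyan hexagon moved from (17.5, 8.8) to (17.0, 10.9), a distance of √(0.5² + 2.1²) ≈ 2.2.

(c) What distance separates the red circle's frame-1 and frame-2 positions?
1.9

The red circle moved from (6.3, 4.0) to (6.9, 5.8), a distance of √(0.6² + 1.8²) ≈ 1.9.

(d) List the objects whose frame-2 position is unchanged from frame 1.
none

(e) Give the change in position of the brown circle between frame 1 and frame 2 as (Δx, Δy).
(-1.4, -7.3)

The brown circle was at (18.1, 11.1) in frame 1 and (16.7, 3.8) in frame 2.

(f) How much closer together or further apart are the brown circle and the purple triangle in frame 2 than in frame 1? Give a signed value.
+4.0

Distance in frame 1: 10.1. Distance in frame 2: 14.1.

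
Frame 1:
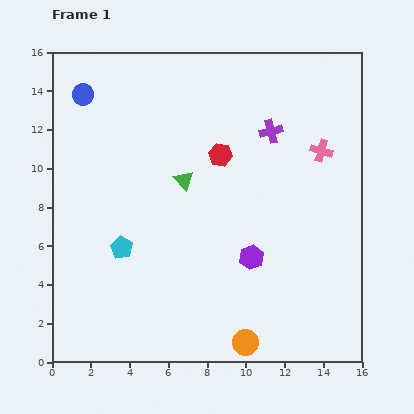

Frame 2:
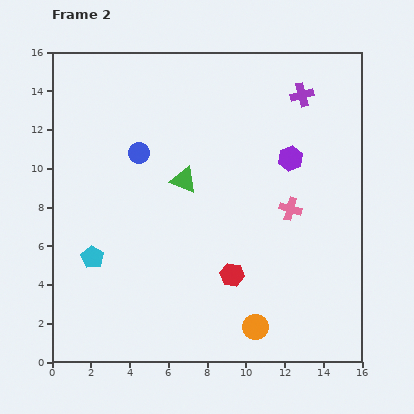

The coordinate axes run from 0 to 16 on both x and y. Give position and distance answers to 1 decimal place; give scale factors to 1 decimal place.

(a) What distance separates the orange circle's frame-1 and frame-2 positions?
0.9

The orange circle moved from (10.0, 1.0) to (10.5, 1.8), a distance of √(0.5² + 0.8²) ≈ 0.9.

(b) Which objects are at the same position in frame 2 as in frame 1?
the green triangle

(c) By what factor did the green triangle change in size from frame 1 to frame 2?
1.3×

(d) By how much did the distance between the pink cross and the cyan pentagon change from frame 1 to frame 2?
-0.9

Distance in frame 1: 11.4. Distance in frame 2: 10.5.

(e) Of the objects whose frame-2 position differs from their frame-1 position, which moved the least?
the orange circle

(moved 0.9)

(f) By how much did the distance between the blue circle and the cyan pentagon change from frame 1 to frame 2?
-2.2

Distance in frame 1: 8.1. Distance in frame 2: 5.9.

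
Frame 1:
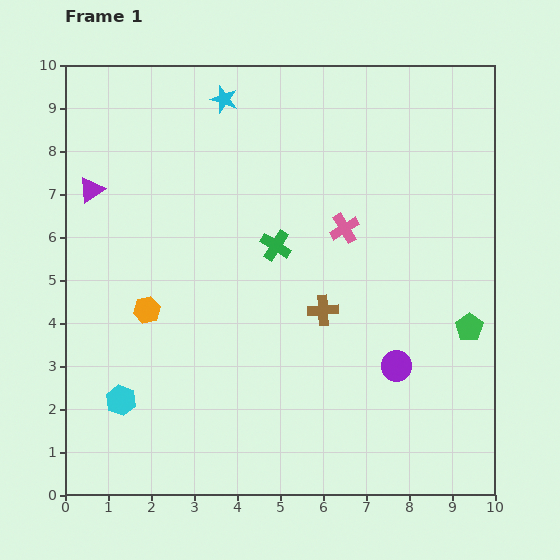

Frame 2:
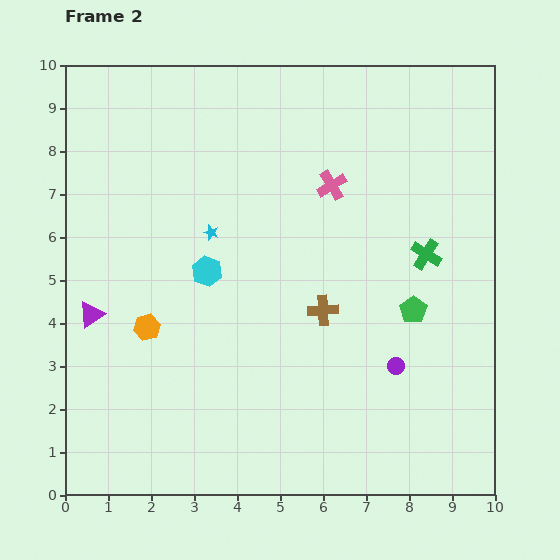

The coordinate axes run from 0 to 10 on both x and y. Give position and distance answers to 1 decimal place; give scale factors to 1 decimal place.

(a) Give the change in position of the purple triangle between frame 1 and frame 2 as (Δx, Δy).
(0.0, -2.9)

The purple triangle was at (0.6, 7.1) in frame 1 and (0.6, 4.2) in frame 2.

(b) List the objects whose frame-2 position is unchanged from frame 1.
the brown cross, the purple circle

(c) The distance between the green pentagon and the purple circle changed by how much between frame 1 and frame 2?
-0.5

Distance in frame 1: 1.9. Distance in frame 2: 1.4.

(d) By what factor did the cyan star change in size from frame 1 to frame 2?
0.6×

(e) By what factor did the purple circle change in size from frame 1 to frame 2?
0.6×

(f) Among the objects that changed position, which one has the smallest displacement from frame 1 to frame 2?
the orange hexagon

(moved 0.4)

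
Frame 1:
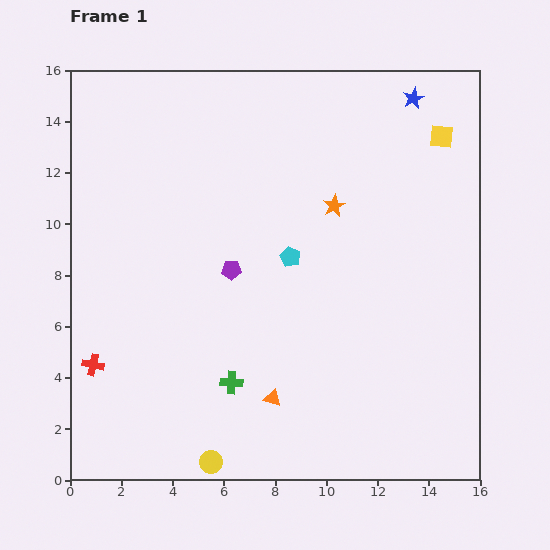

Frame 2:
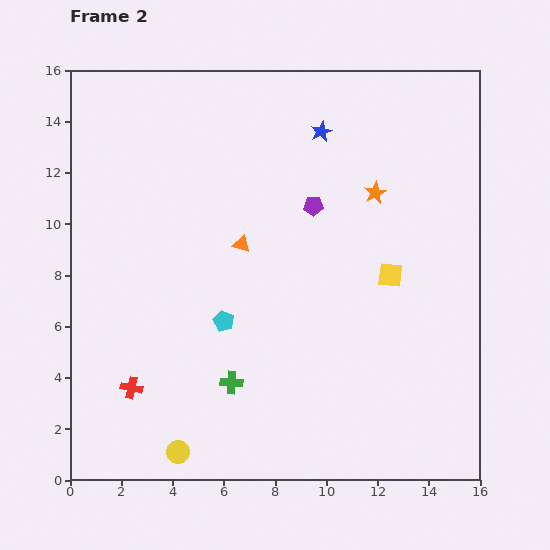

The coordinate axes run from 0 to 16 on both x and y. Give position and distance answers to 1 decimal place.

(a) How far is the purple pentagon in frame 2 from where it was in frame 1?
4.1

The purple pentagon moved from (6.3, 8.2) to (9.5, 10.7), a distance of √(3.2² + 2.5²) ≈ 4.1.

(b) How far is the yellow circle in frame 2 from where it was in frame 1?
1.4

The yellow circle moved from (5.5, 0.7) to (4.2, 1.1), a distance of √(1.3² + 0.4²) ≈ 1.4.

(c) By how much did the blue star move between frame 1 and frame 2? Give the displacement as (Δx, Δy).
(-3.6, -1.3)

The blue star was at (13.4, 14.9) in frame 1 and (9.8, 13.6) in frame 2.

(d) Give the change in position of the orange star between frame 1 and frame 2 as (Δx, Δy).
(1.6, 0.5)

The orange star was at (10.3, 10.7) in frame 1 and (11.9, 11.2) in frame 2.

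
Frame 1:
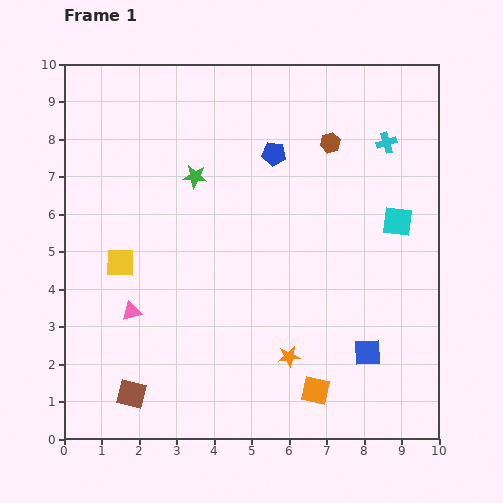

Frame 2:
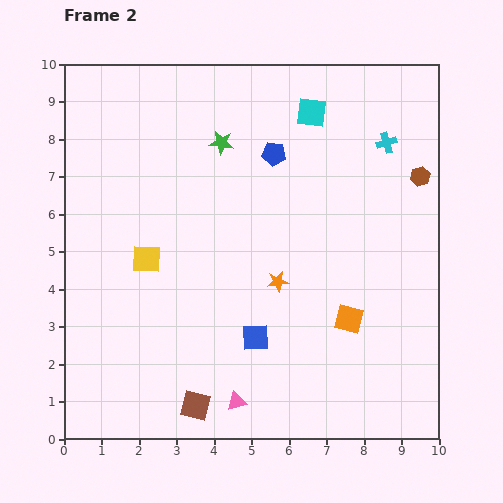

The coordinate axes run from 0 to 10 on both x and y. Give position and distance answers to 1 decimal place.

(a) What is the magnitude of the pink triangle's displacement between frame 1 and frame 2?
3.7

The pink triangle moved from (1.8, 3.4) to (4.6, 1.0), a distance of √(2.8² + 2.4²) ≈ 3.7.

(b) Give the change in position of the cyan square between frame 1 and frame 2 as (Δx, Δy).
(-2.3, 2.9)

The cyan square was at (8.9, 5.8) in frame 1 and (6.6, 8.7) in frame 2.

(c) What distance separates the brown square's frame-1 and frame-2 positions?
1.7

The brown square moved from (1.8, 1.2) to (3.5, 0.9), a distance of √(1.7² + 0.3²) ≈ 1.7.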